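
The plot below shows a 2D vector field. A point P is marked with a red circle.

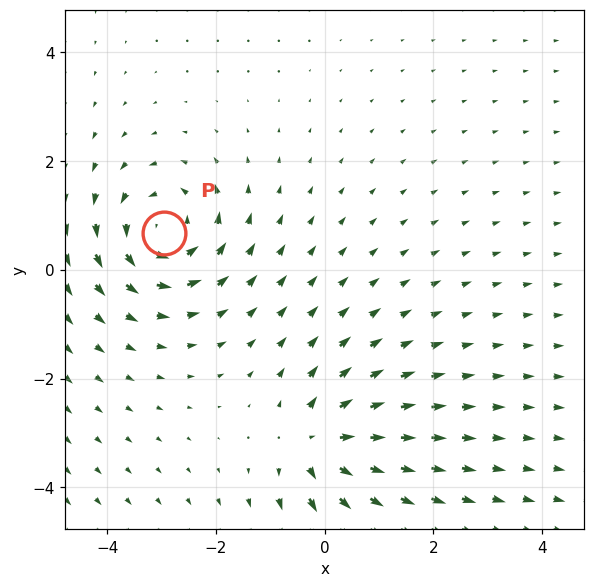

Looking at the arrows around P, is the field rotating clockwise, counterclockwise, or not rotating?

counterclockwise

Near P at (-3.0, 0.7) the arrows circulate counterclockwise. The curl (z-component) there is about +4; positive curl means counterclockwise rotation.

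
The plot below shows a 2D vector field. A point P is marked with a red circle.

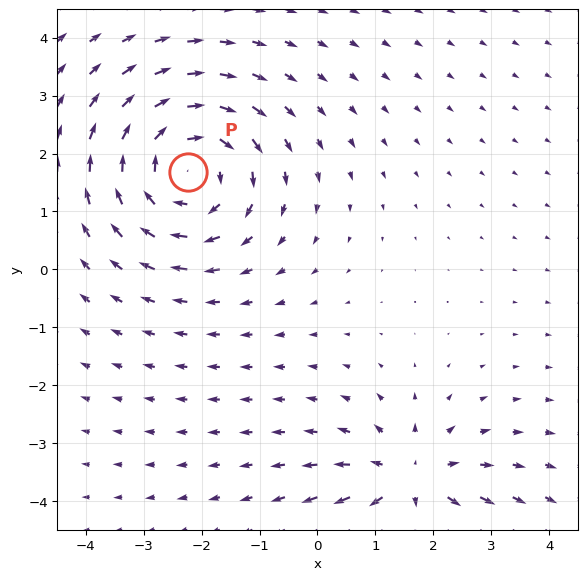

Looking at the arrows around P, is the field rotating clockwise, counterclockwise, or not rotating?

Near P at (-2.2, 1.7) the arrows circulate clockwise. The curl (z-component) there is about -4; negative curl means clockwise rotation.

clockwise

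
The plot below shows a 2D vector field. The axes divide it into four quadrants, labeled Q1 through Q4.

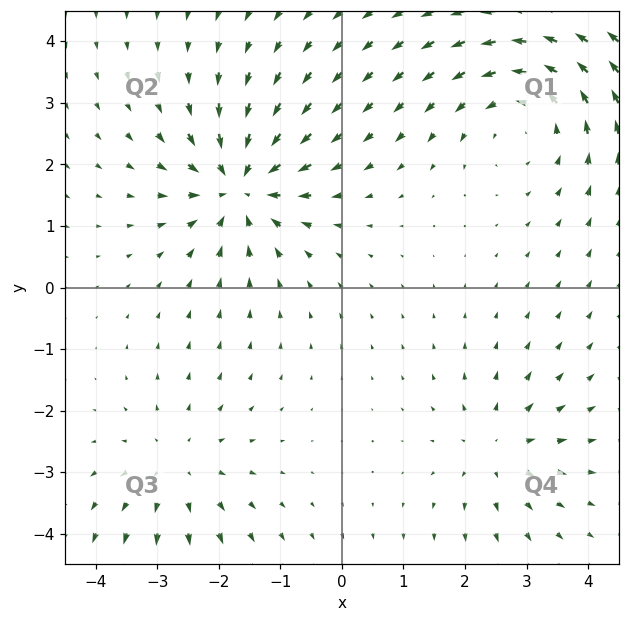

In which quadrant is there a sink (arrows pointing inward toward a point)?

Q2

The sink sits at approximately (-1.7, 1.6), which lies in quadrant Q2. The divergence there is about -6, negative as expected for a sink.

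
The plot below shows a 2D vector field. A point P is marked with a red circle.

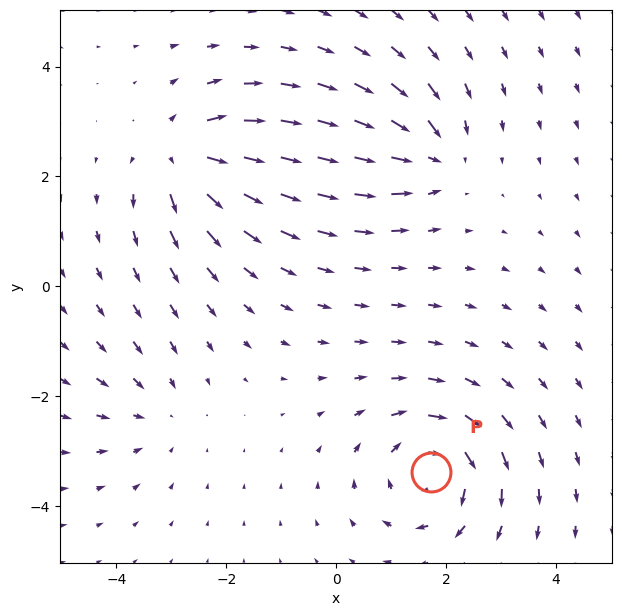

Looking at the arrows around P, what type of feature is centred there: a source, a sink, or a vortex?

vortex

At P (1.7, -3.4) the arrows circulate clockwise. Divergence ≈0, curl about -5 — near-zero divergence with nonzero curl is a vortex.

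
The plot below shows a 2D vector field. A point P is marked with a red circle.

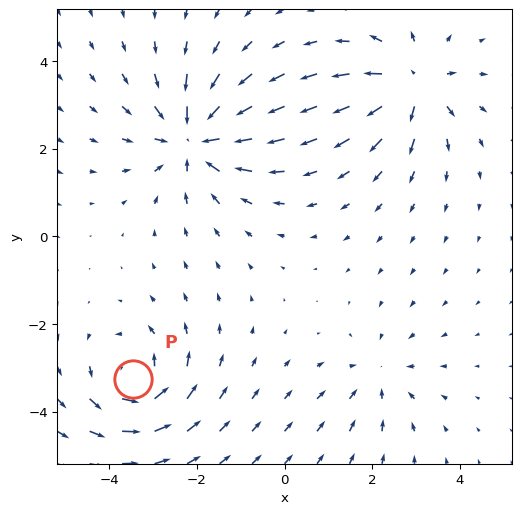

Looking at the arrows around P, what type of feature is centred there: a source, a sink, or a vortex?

vortex

At P (-3.5, -3.2) the arrows circulate counterclockwise. Divergence ≈0, curl about +4 — near-zero divergence with nonzero curl is a vortex.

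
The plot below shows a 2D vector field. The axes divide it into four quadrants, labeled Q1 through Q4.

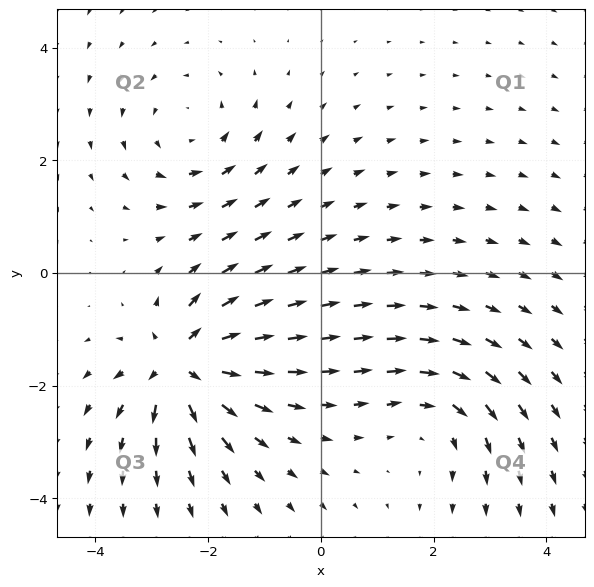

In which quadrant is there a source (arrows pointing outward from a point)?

The source sits at approximately (-2.5, -1.6), which lies in quadrant Q3. The divergence there is about +7, positive as expected for a source.

Q3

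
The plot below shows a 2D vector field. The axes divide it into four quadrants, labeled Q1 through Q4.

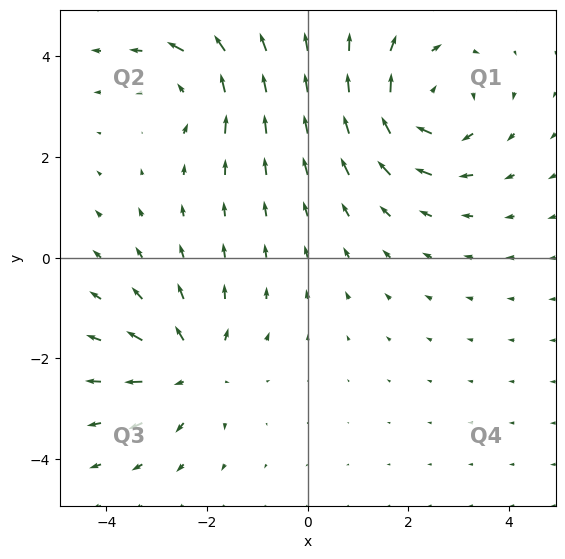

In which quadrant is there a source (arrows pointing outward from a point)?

Q3

The source sits at approximately (-2.3, -2.2), which lies in quadrant Q3. The divergence there is about +4, positive as expected for a source.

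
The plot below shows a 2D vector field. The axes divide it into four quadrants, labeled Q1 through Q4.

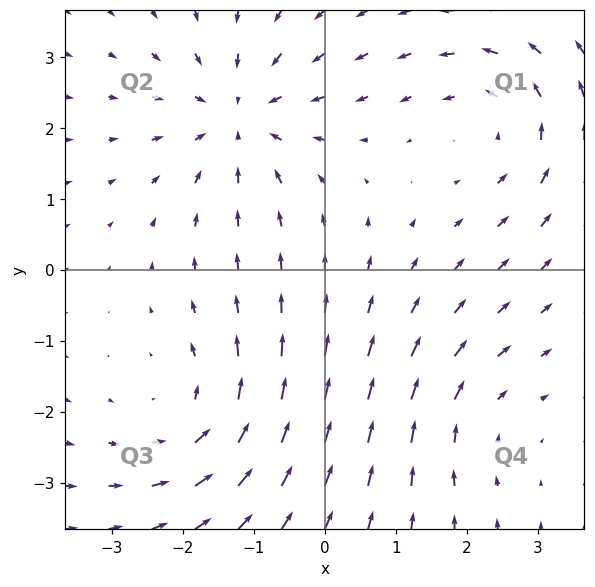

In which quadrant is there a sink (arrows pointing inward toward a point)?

The sink sits at approximately (-1.2, 2.2), which lies in quadrant Q2. The divergence there is about -5, negative as expected for a sink.

Q2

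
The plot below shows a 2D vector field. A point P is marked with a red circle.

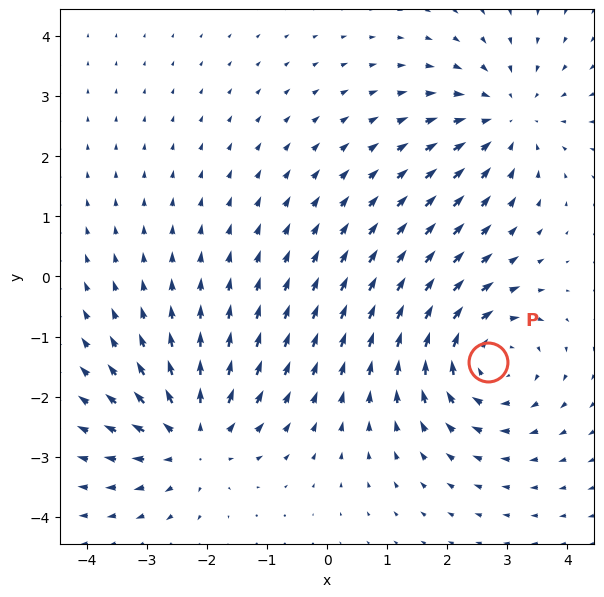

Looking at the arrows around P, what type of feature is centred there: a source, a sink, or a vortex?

At P (2.7, -1.4) the arrows circulate clockwise. Divergence ≈0, curl about -3 — near-zero divergence with nonzero curl is a vortex.

vortex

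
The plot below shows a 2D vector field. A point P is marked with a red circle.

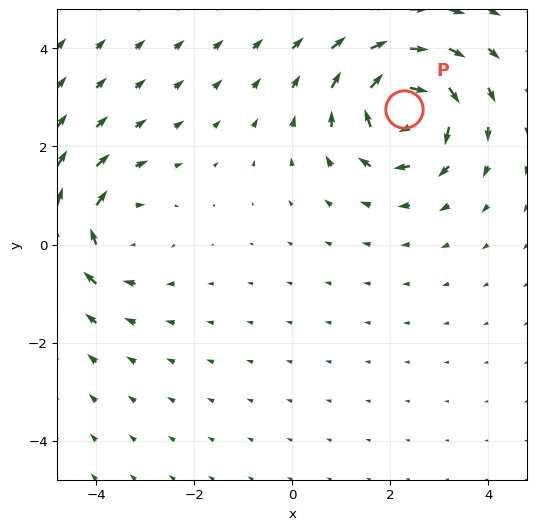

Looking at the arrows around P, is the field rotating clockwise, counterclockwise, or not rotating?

Near P at (2.3, 2.8) the arrows circulate clockwise. The curl (z-component) there is about -6; negative curl means clockwise rotation.

clockwise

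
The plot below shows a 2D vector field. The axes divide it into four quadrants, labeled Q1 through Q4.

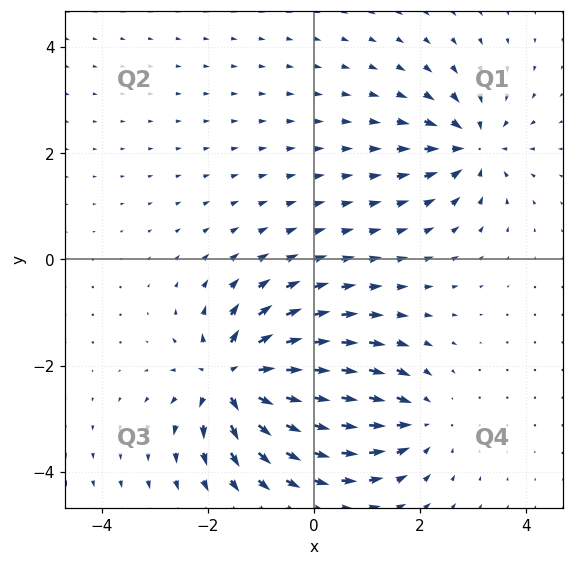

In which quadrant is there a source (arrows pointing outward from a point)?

The source sits at approximately (-1.5, -2.2), which lies in quadrant Q3. The divergence there is about +7, positive as expected for a source.

Q3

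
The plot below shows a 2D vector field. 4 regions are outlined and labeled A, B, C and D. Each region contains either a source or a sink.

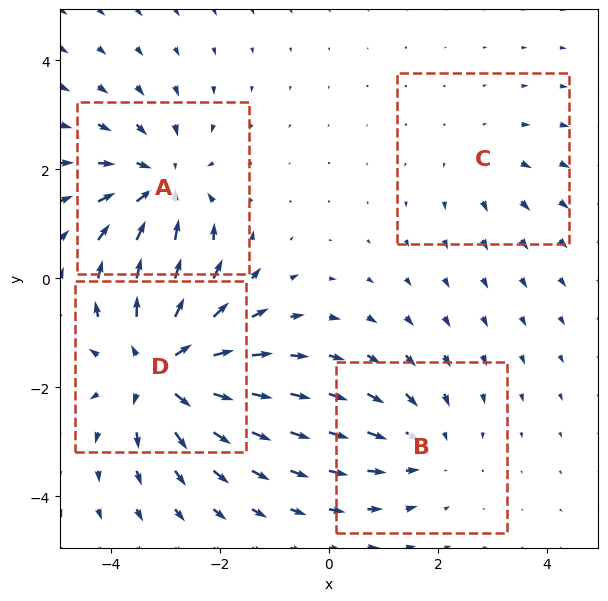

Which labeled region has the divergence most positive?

D

Divergence at each region's feature centre — A: about -5, B: about -3, C: about +2, D: about +6. Region D is most positive.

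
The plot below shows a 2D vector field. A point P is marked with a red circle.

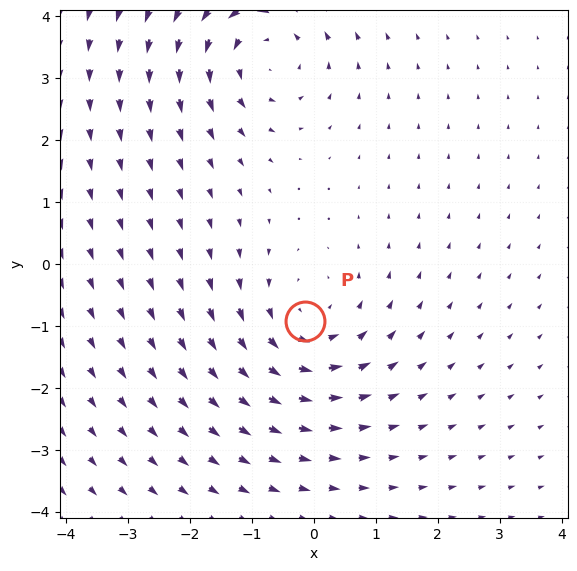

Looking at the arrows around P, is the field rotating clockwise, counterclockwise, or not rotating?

counterclockwise

Near P at (-0.1, -0.9) the arrows circulate counterclockwise. The curl (z-component) there is about +3; positive curl means counterclockwise rotation.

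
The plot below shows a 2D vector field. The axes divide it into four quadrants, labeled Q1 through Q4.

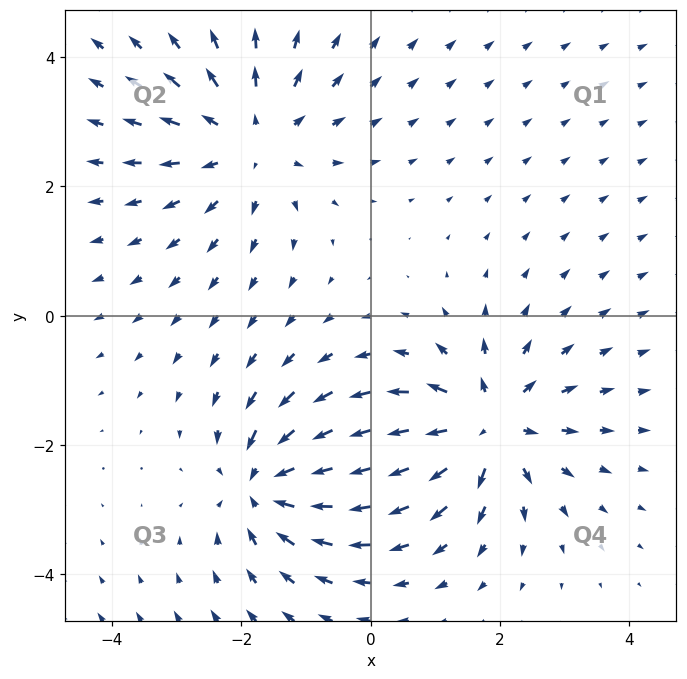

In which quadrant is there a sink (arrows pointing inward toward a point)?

The sink sits at approximately (-1.6, -2.6), which lies in quadrant Q3. The divergence there is about -6, negative as expected for a sink.

Q3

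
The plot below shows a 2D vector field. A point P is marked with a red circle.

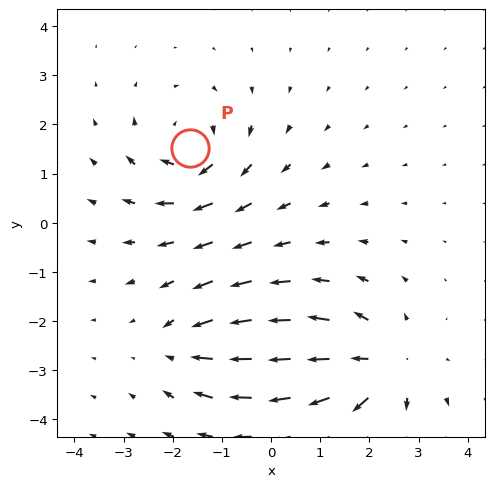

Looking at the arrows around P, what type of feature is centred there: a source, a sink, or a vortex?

vortex

At P (-1.6, 1.5) the arrows circulate clockwise. Divergence ≈0, curl about -5 — near-zero divergence with nonzero curl is a vortex.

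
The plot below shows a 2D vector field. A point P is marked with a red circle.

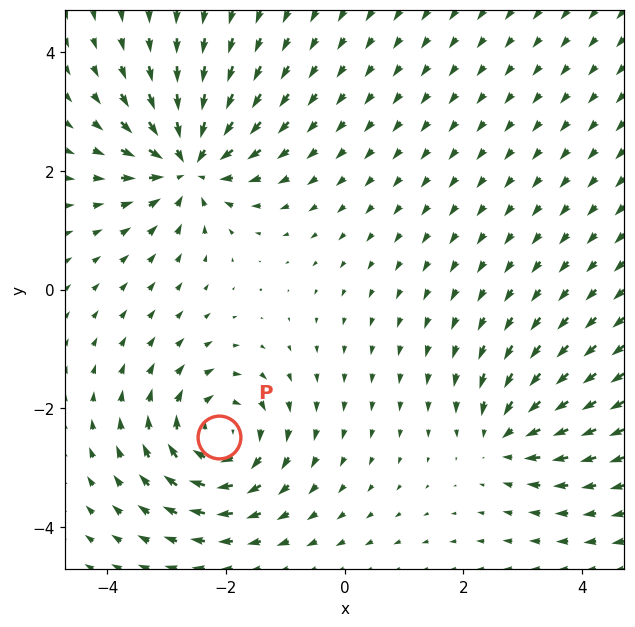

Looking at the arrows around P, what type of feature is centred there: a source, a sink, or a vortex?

vortex

At P (-2.1, -2.5) the arrows circulate clockwise. Divergence ≈0, curl about -5 — near-zero divergence with nonzero curl is a vortex.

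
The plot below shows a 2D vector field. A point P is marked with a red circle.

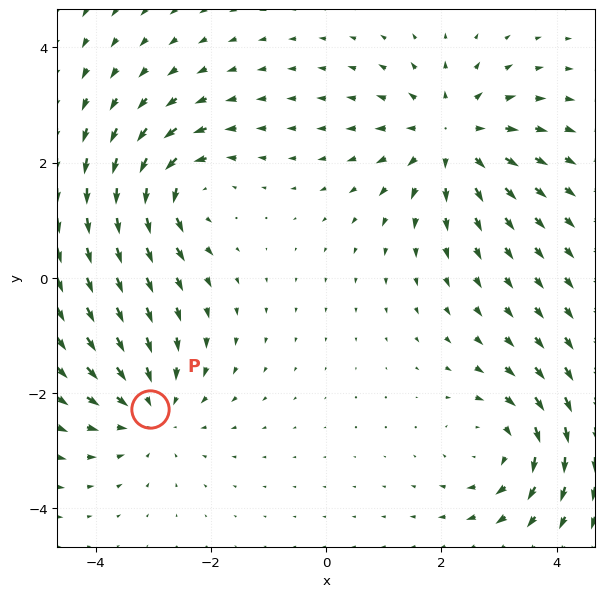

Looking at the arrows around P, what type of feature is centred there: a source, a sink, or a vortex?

sink

At P (-3.1, -2.3) the arrows converge inward. Divergence about -4, curl ≈0 — negative divergence with near-zero curl is a sink.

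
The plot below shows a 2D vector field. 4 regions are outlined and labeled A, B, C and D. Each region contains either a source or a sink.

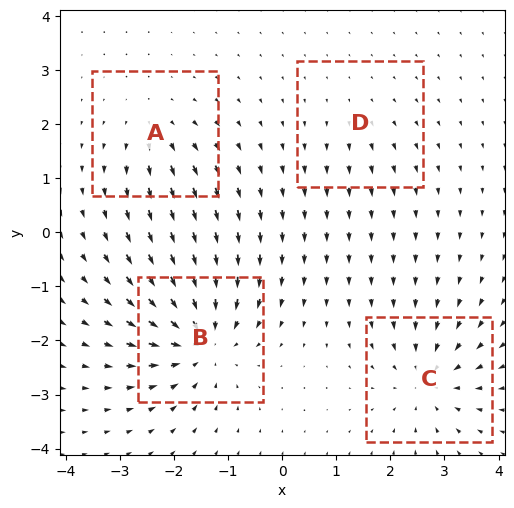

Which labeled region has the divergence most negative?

B

Divergence at each region's feature centre — A: about +4, B: about -7, C: about -5, D: about +2. Region B is most negative.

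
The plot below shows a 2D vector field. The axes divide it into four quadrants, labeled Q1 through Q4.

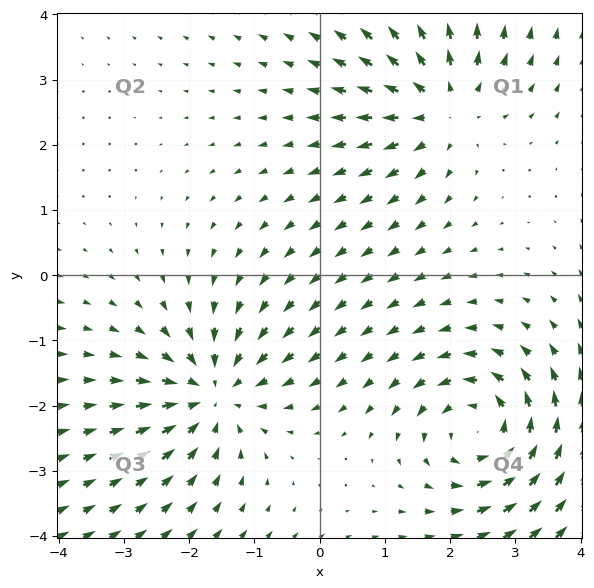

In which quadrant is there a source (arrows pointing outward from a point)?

The source sits at approximately (1.9, 2.6), which lies in quadrant Q1. The divergence there is about +4, positive as expected for a source.

Q1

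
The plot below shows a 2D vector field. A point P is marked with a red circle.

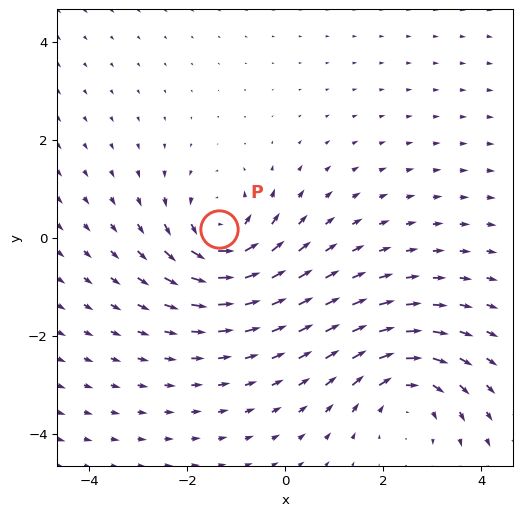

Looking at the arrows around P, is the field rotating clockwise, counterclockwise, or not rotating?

Near P at (-1.4, 0.2) the arrows circulate counterclockwise. The curl (z-component) there is about +4; positive curl means counterclockwise rotation.

counterclockwise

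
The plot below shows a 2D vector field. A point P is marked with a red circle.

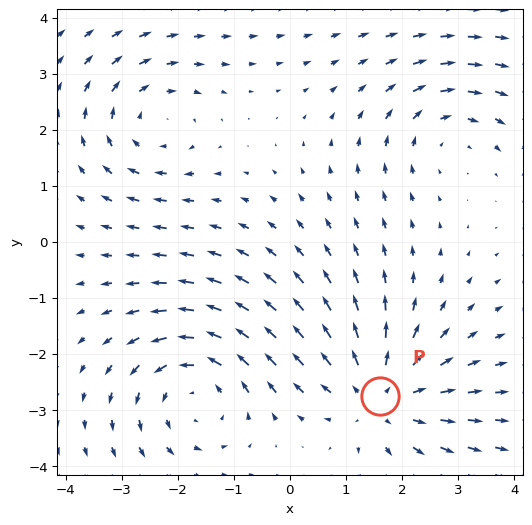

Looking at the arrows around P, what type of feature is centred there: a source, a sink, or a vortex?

At P (1.6, -2.7) the arrows spread outward. Divergence about +4, curl ≈0 — positive divergence with near-zero curl is a source.

source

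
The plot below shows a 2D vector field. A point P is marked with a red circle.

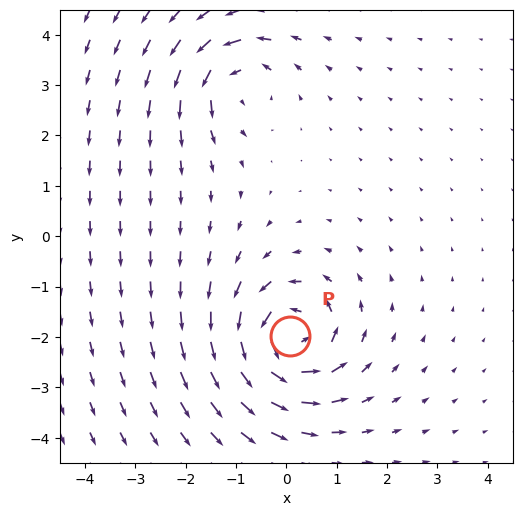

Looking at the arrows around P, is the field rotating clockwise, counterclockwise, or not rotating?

counterclockwise

Near P at (0.1, -2.0) the arrows circulate counterclockwise. The curl (z-component) there is about +6; positive curl means counterclockwise rotation.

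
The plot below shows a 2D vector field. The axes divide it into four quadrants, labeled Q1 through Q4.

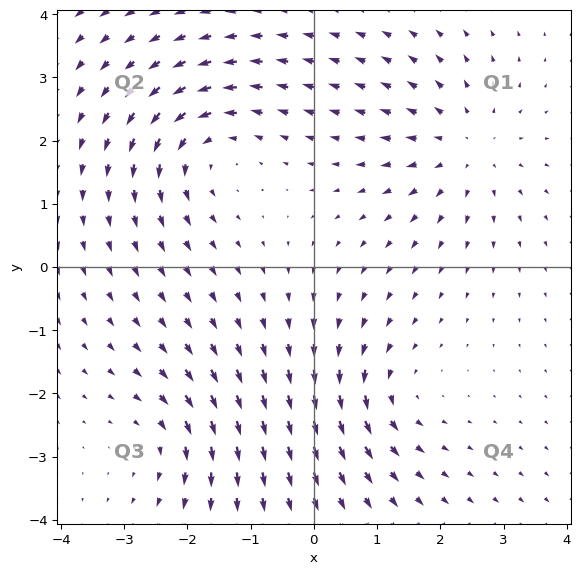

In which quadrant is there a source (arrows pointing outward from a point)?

Q1

The source sits at approximately (2.4, 1.9), which lies in quadrant Q1. The divergence there is about +4, positive as expected for a source.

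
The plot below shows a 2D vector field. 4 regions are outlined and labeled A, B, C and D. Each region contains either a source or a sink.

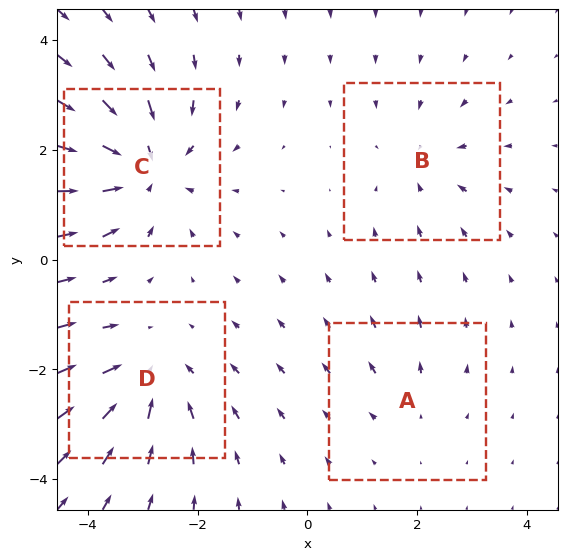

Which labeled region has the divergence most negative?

C

Divergence at each region's feature centre — A: about +2, B: about -3, C: about -6, D: about -5. Region C is most negative.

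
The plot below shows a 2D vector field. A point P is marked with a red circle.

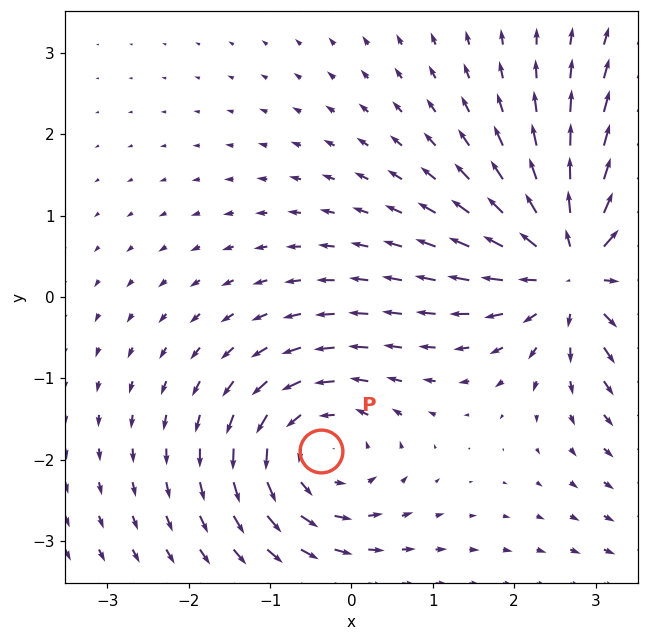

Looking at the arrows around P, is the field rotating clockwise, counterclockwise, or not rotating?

Near P at (-0.4, -1.9) the arrows circulate counterclockwise. The curl (z-component) there is about +4; positive curl means counterclockwise rotation.

counterclockwise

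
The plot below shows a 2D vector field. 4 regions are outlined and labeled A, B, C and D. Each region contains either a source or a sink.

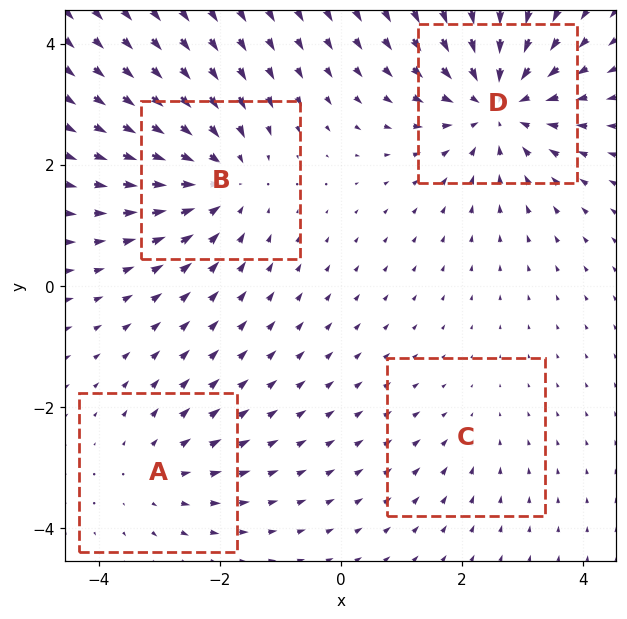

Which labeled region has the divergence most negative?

D

Divergence at each region's feature centre — A: about +3, B: about -5, C: about -2, D: about -6. Region D is most negative.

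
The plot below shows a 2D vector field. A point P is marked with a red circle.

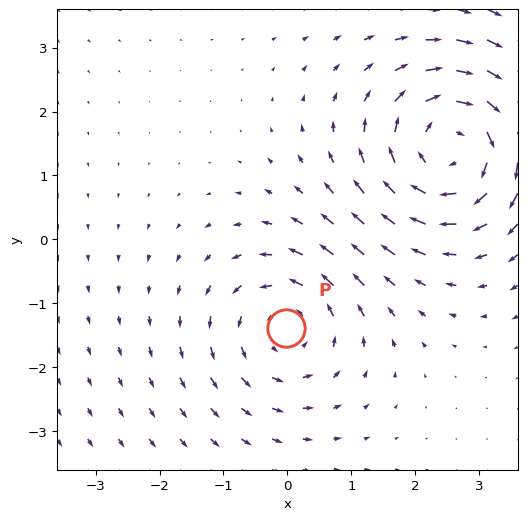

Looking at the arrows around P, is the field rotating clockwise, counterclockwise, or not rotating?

Near P at (-0.0, -1.4) the arrows circulate counterclockwise. The curl (z-component) there is about +3; positive curl means counterclockwise rotation.

counterclockwise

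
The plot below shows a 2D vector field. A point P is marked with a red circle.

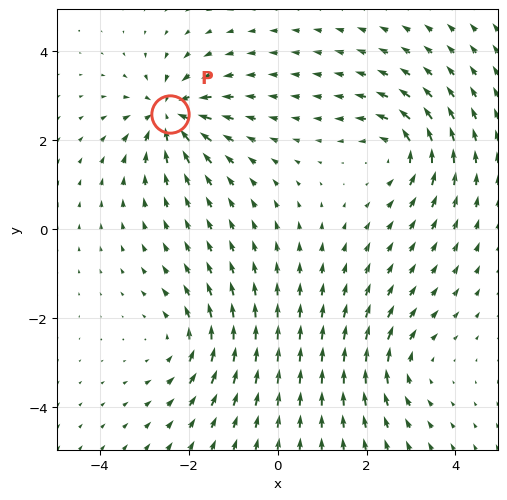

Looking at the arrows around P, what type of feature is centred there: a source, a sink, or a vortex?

sink

At P (-2.4, 2.6) the arrows converge inward. Divergence about -6, curl ≈0 — negative divergence with near-zero curl is a sink.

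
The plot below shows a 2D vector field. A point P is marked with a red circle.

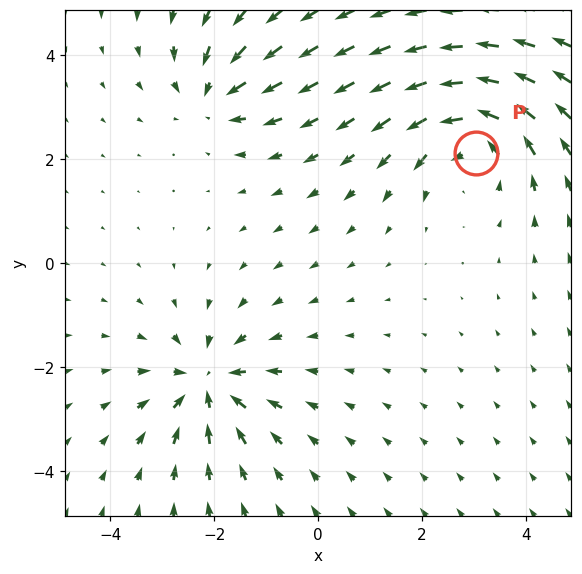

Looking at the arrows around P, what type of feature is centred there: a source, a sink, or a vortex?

vortex

At P (3.0, 2.1) the arrows circulate counterclockwise. Divergence ≈0, curl about +4 — near-zero divergence with nonzero curl is a vortex.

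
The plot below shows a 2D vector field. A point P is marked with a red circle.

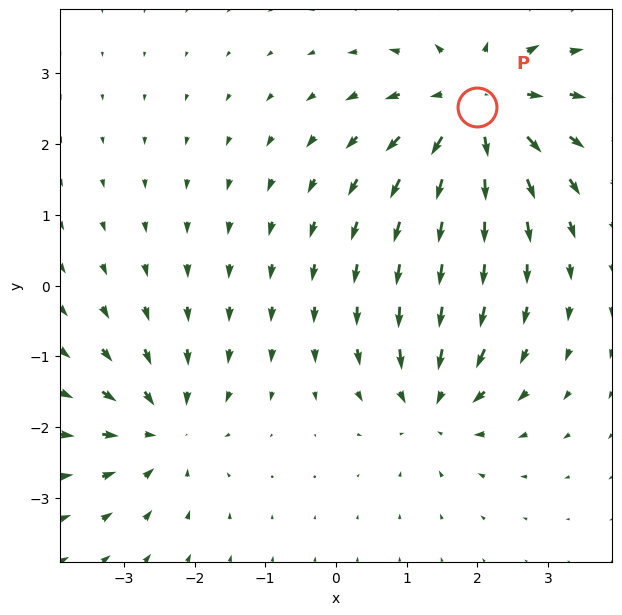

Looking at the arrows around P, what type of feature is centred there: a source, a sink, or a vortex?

At P (2.0, 2.5) the arrows spread outward. Divergence about +4, curl ≈0 — positive divergence with near-zero curl is a source.

source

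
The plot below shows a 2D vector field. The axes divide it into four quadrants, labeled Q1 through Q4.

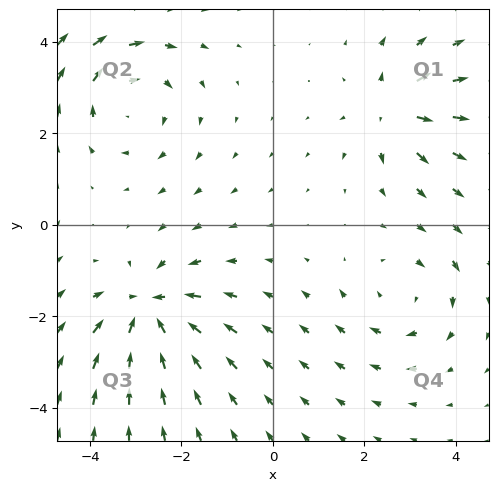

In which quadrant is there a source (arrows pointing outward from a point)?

The source sits at approximately (2.6, 2.5), which lies in quadrant Q1. The divergence there is about +4, positive as expected for a source.

Q1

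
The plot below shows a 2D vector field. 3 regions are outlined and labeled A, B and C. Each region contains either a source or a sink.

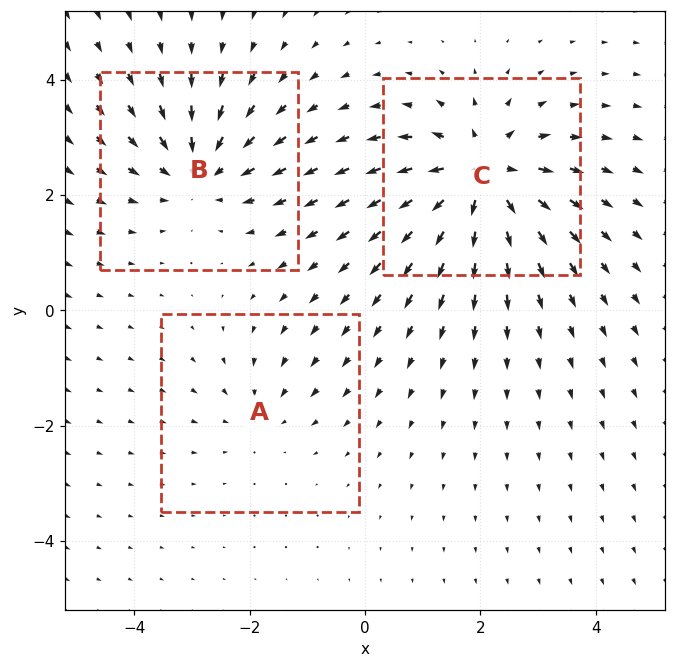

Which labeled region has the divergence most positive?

C

Divergence at each region's feature centre — A: about -2, B: about -4, C: about +5. Region C is most positive.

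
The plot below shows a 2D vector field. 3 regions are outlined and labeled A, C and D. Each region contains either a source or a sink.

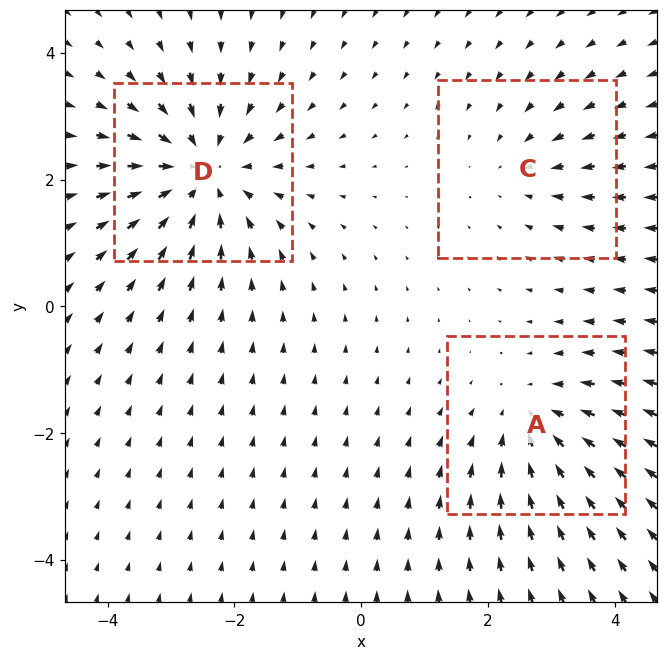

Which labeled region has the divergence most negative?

Divergence at each region's feature centre — A: about -3, C: about -2, D: about -4. Region D is most negative.

D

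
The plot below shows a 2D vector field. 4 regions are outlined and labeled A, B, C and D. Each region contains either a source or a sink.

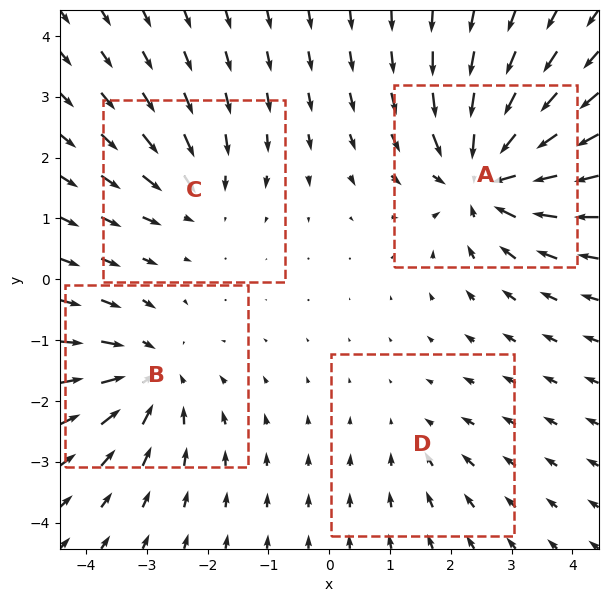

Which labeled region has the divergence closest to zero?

Divergence at each region's feature centre — A: about -7, B: about -5, C: about -3, D: about -2. Region D is closest to zero.

D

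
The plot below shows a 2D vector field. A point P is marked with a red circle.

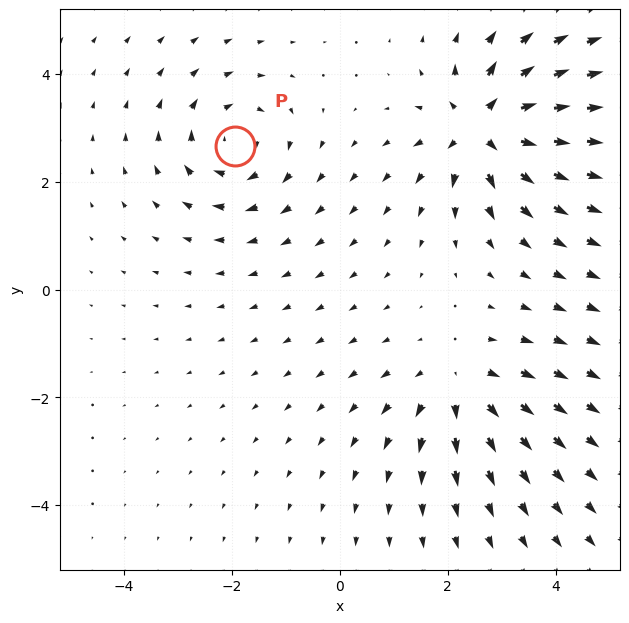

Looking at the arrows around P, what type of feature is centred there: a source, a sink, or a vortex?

At P (-1.9, 2.7) the arrows circulate clockwise. Divergence ≈0, curl about -4 — near-zero divergence with nonzero curl is a vortex.

vortex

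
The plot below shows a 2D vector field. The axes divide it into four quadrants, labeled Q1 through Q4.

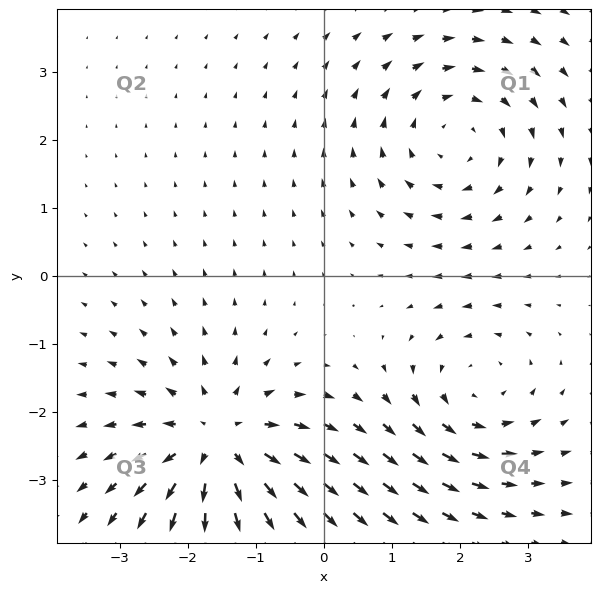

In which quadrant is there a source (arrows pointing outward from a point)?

The source sits at approximately (-1.5, -2.5), which lies in quadrant Q3. The divergence there is about +4, positive as expected for a source.

Q3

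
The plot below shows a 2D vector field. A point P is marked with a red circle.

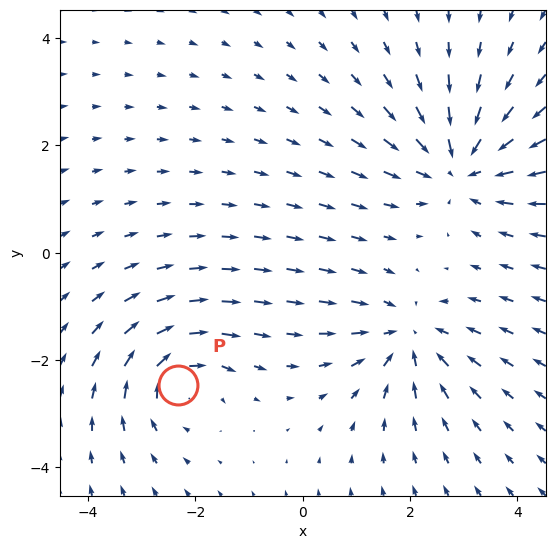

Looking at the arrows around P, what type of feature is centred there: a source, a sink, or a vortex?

vortex

At P (-2.3, -2.5) the arrows circulate clockwise. Divergence ≈0, curl about -4 — near-zero divergence with nonzero curl is a vortex.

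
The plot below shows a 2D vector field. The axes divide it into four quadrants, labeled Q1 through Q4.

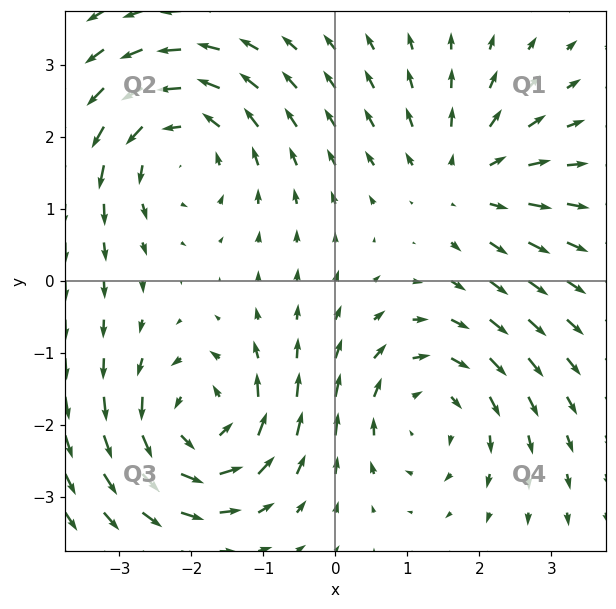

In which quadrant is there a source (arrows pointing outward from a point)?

The source sits at approximately (1.8, 1.4), which lies in quadrant Q1. The divergence there is about +3, positive as expected for a source.

Q1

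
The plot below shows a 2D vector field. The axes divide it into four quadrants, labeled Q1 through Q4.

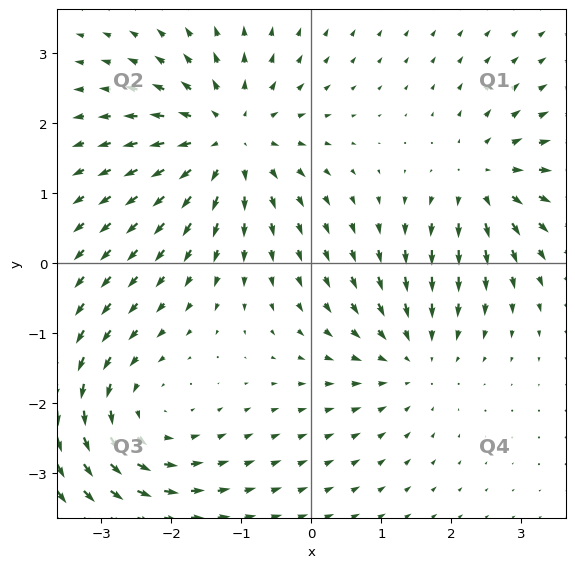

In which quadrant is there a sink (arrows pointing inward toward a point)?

Q4

The sink sits at approximately (1.5, -1.3), which lies in quadrant Q4. The divergence there is about -3, negative as expected for a sink.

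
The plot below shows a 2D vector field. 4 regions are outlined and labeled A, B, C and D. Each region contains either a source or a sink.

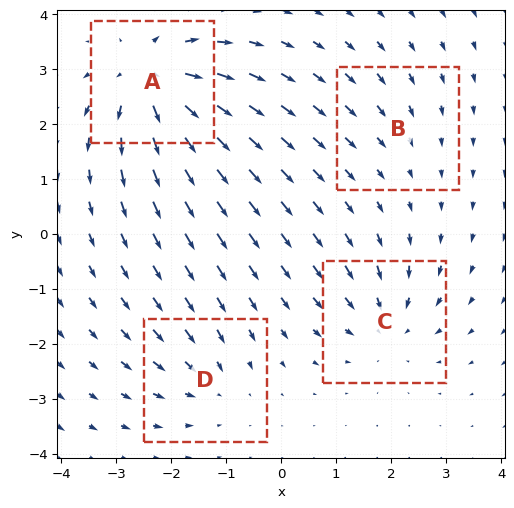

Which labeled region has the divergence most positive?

A

Divergence at each region's feature centre — A: about +8, B: about -2, C: about -5, D: about -4. Region A is most positive.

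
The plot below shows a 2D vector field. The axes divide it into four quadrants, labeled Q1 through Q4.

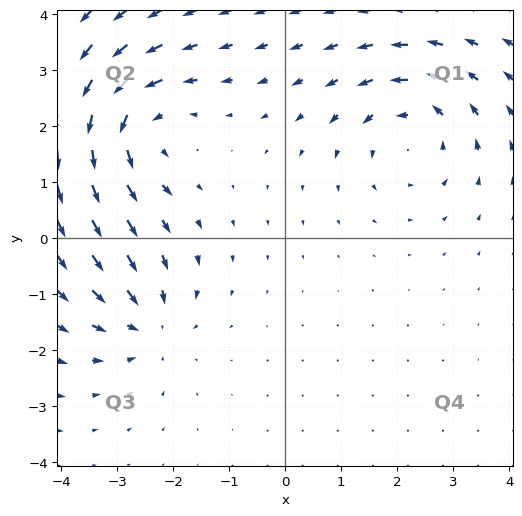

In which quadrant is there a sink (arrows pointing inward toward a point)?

The sink sits at approximately (-2.5, -1.5), which lies in quadrant Q3. The divergence there is about -4, negative as expected for a sink.

Q3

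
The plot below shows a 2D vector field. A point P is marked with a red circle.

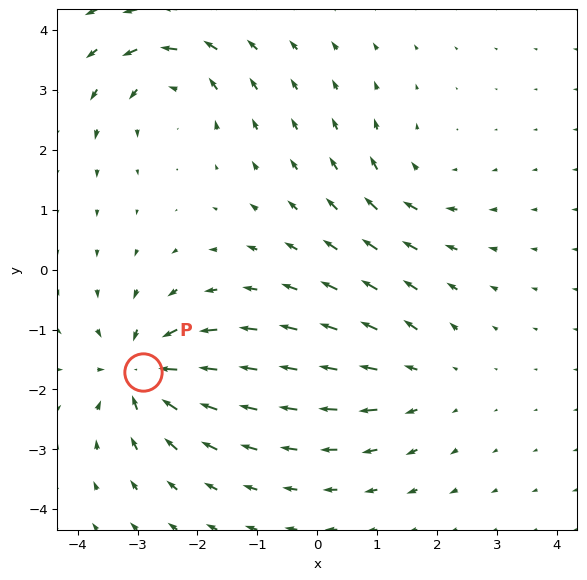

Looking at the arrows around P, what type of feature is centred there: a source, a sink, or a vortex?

At P (-2.9, -1.7) the arrows converge inward. Divergence about -6, curl ≈0 — negative divergence with near-zero curl is a sink.

sink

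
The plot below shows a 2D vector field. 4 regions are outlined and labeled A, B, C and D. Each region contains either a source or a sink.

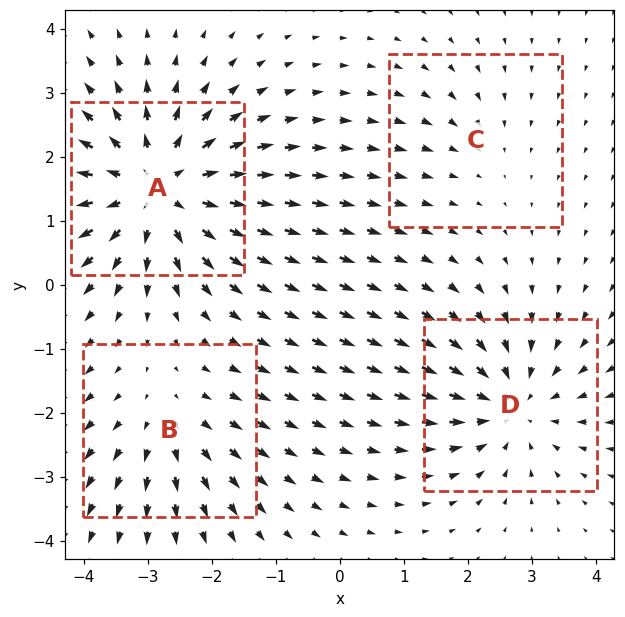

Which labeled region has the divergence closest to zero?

Divergence at each region's feature centre — A: about +6, B: about +3, C: about -2, D: about -4. Region C is closest to zero.

C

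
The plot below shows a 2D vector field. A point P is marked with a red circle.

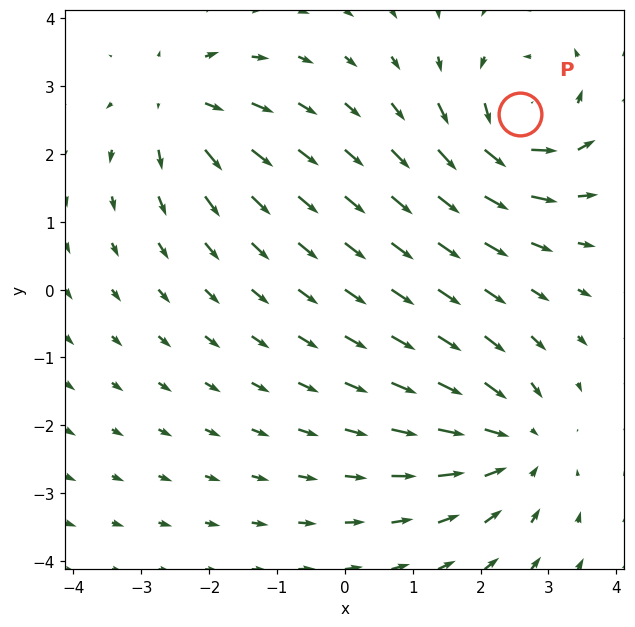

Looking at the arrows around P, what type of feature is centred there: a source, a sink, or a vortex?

At P (2.6, 2.6) the arrows circulate counterclockwise. Divergence ≈0, curl about +6 — near-zero divergence with nonzero curl is a vortex.

vortex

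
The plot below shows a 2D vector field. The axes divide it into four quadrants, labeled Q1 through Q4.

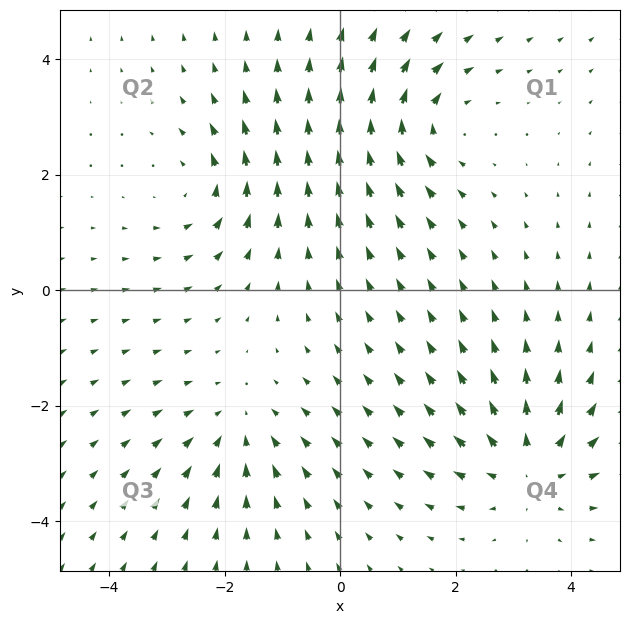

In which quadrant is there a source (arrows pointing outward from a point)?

Q4

The source sits at approximately (3.3, -3.1), which lies in quadrant Q4. The divergence there is about +4, positive as expected for a source.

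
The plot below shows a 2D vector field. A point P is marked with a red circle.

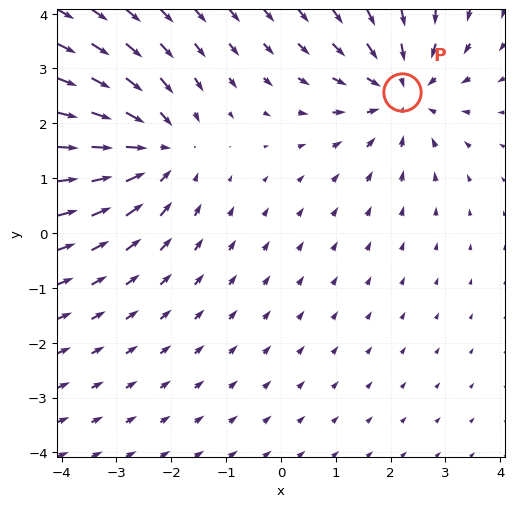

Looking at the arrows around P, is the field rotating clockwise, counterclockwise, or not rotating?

Near P at (2.2, 2.6) the arrows show no circulation. The curl there is ≈0.

not rotating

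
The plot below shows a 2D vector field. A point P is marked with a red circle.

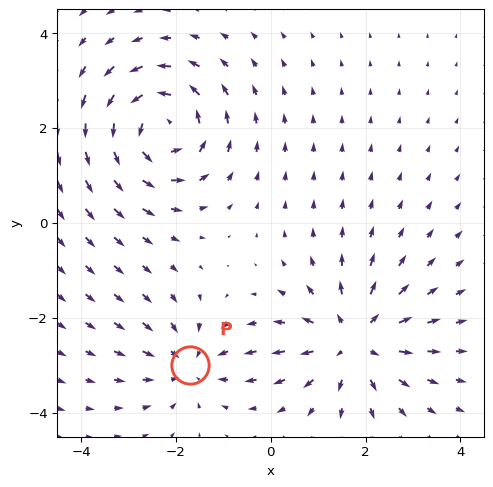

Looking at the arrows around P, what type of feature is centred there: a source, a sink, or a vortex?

sink

At P (-1.7, -3.0) the arrows converge inward. Divergence about -3, curl ≈0 — negative divergence with near-zero curl is a sink.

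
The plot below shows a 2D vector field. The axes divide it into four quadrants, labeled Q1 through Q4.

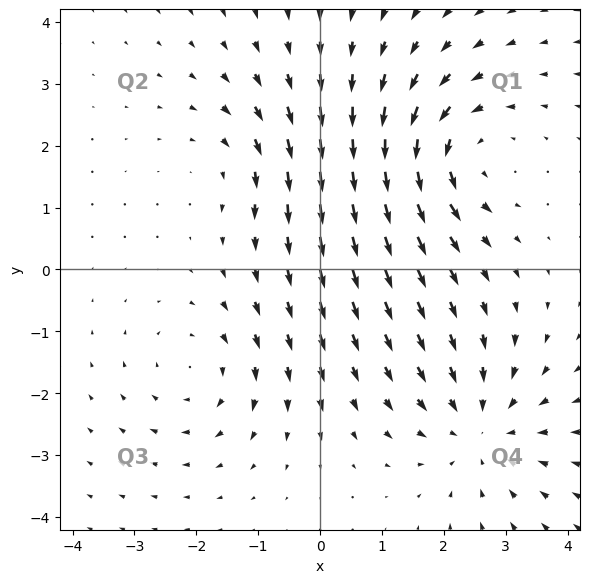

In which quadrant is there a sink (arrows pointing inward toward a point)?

The sink sits at approximately (2.6, -2.6), which lies in quadrant Q4. The divergence there is about -4, negative as expected for a sink.

Q4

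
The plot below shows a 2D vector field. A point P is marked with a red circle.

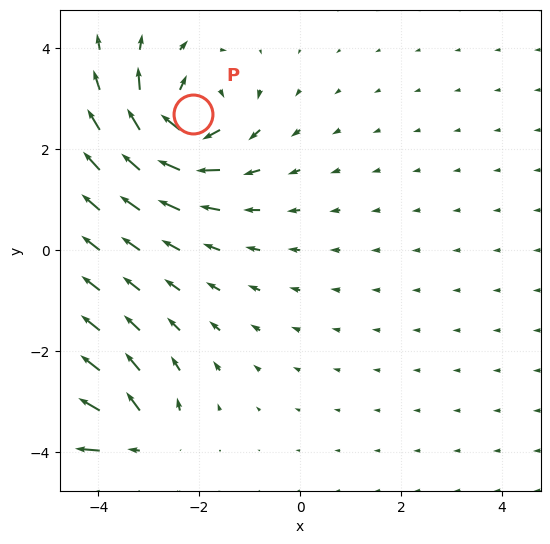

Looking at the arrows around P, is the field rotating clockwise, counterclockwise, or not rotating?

clockwise

Near P at (-2.1, 2.7) the arrows circulate clockwise. The curl (z-component) there is about -6; negative curl means clockwise rotation.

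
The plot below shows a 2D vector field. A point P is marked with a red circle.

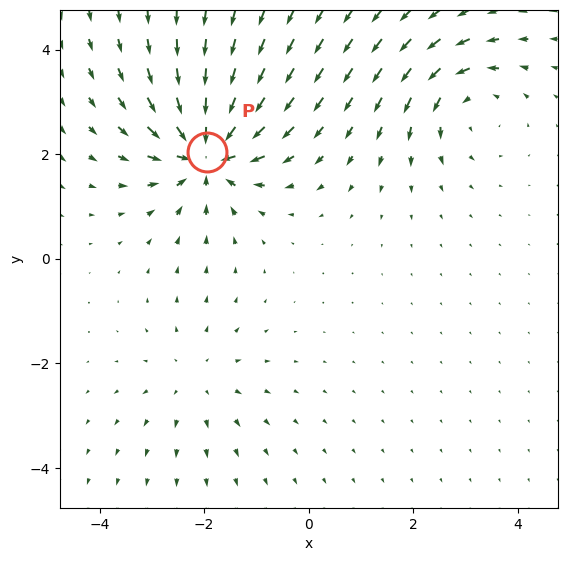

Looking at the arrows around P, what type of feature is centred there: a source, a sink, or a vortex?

At P (-2.0, 2.0) the arrows converge inward. Divergence about -7, curl ≈0 — negative divergence with near-zero curl is a sink.

sink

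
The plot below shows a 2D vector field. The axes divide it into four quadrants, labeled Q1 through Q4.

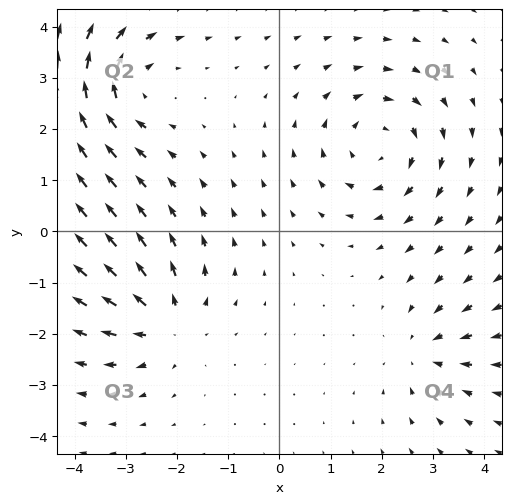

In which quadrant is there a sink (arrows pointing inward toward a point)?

Q4

The sink sits at approximately (2.8, -2.4), which lies in quadrant Q4. The divergence there is about -3, negative as expected for a sink.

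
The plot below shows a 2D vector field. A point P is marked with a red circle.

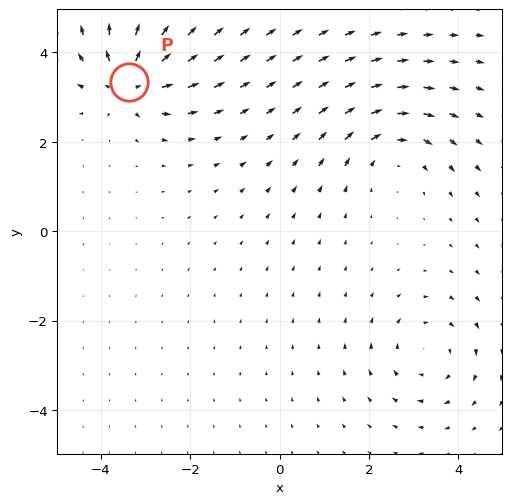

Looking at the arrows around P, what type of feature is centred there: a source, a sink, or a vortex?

source

At P (-3.4, 3.3) the arrows spread outward. Divergence about +6, curl ≈0 — positive divergence with near-zero curl is a source.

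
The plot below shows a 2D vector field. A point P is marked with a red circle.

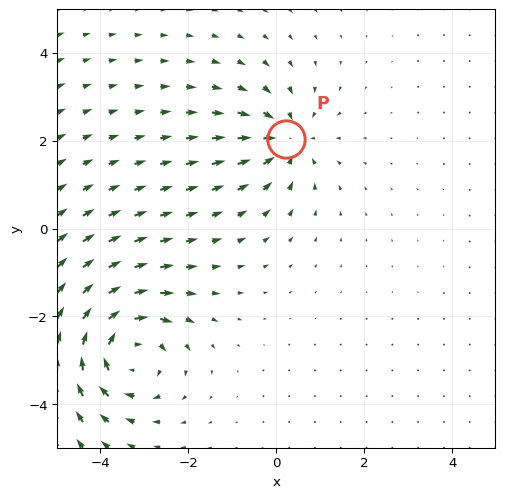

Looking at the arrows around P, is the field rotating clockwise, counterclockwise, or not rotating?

not rotating

Near P at (0.2, 2.0) the arrows show no circulation. The curl there is ≈0.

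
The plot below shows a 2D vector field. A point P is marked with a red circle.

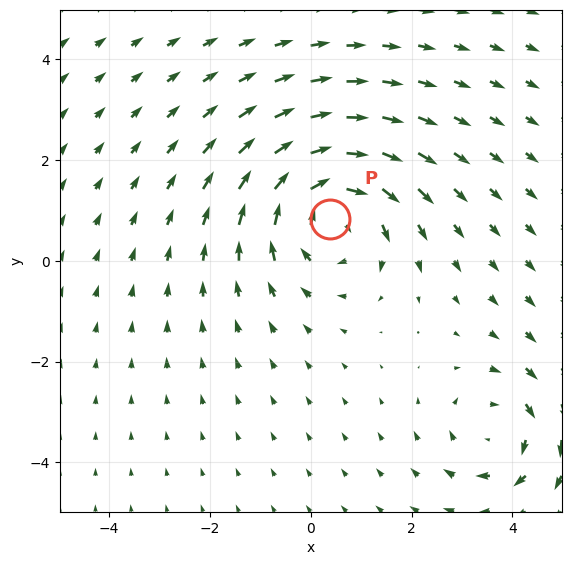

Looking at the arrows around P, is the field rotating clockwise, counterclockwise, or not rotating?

Near P at (0.4, 0.8) the arrows circulate clockwise. The curl (z-component) there is about -4; negative curl means clockwise rotation.

clockwise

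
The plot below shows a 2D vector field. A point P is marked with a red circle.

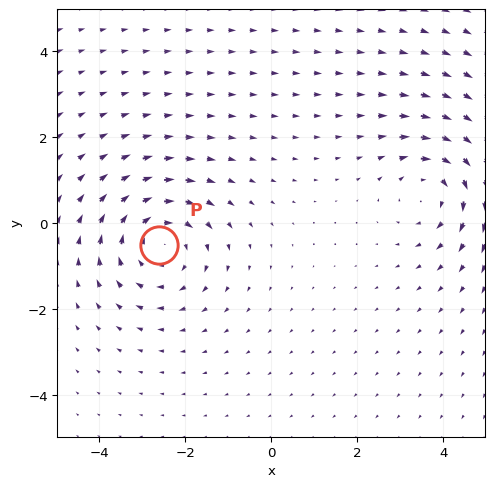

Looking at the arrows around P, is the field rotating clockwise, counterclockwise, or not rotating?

clockwise

Near P at (-2.6, -0.5) the arrows circulate clockwise. The curl (z-component) there is about -4; negative curl means clockwise rotation.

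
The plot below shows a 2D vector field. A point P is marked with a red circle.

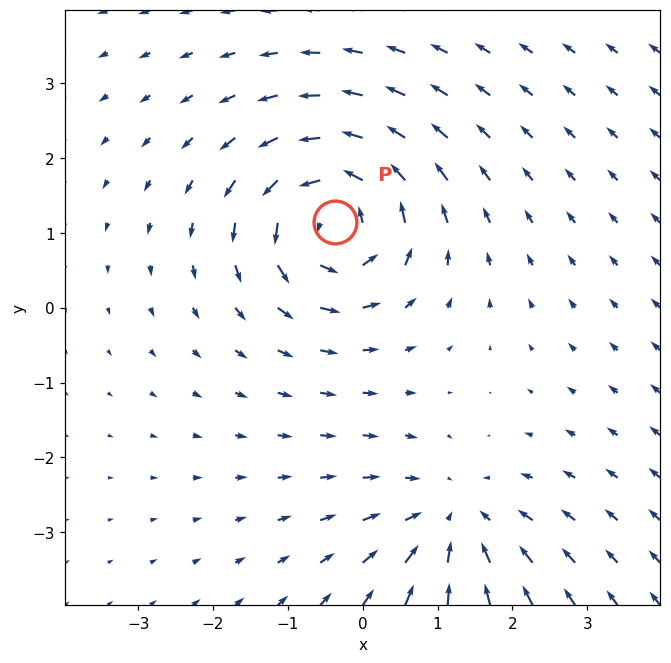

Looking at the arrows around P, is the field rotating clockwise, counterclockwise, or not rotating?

counterclockwise

Near P at (-0.4, 1.1) the arrows circulate counterclockwise. The curl (z-component) there is about +7; positive curl means counterclockwise rotation.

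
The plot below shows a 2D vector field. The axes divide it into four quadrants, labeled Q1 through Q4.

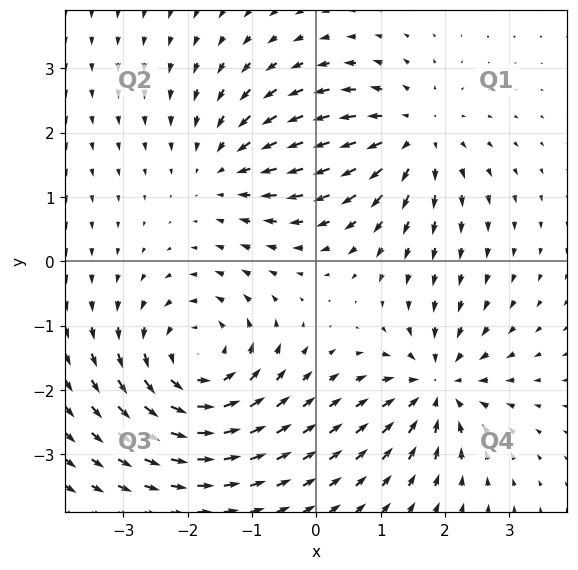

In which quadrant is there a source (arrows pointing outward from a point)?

Q1

The source sits at approximately (1.5, 2.0), which lies in quadrant Q1. The divergence there is about +4, positive as expected for a source.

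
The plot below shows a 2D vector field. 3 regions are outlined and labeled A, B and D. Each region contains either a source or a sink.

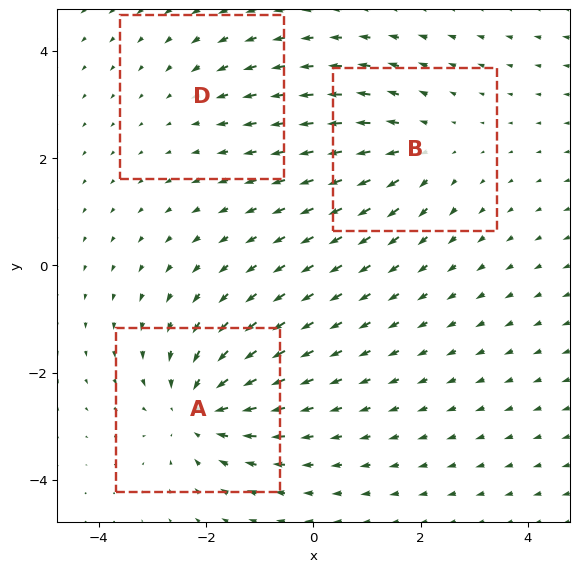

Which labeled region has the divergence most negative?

Divergence at each region's feature centre — A: about -4, B: about +3, D: about -2. Region A is most negative.

A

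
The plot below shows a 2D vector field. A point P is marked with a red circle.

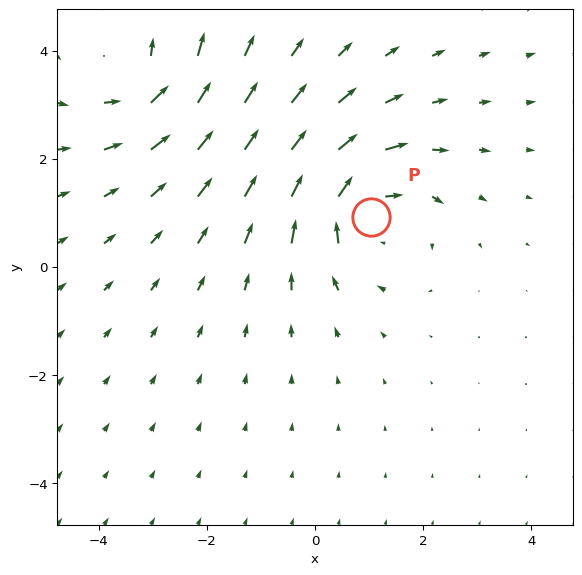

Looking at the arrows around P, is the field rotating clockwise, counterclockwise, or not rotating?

clockwise

Near P at (1.0, 0.9) the arrows circulate clockwise. The curl (z-component) there is about -4; negative curl means clockwise rotation.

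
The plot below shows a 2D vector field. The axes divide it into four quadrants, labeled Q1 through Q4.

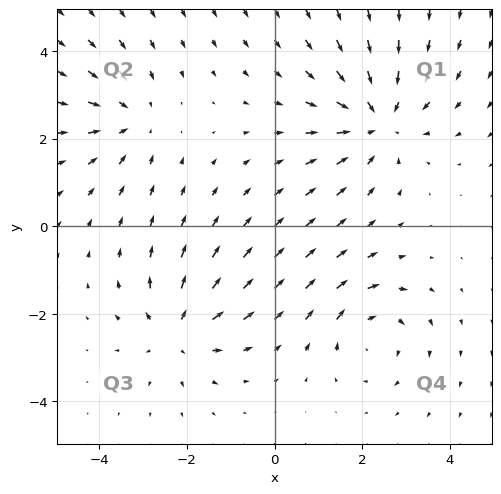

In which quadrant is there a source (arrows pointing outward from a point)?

The source sits at approximately (-2.2, -2.4), which lies in quadrant Q3. The divergence there is about +4, positive as expected for a source.

Q3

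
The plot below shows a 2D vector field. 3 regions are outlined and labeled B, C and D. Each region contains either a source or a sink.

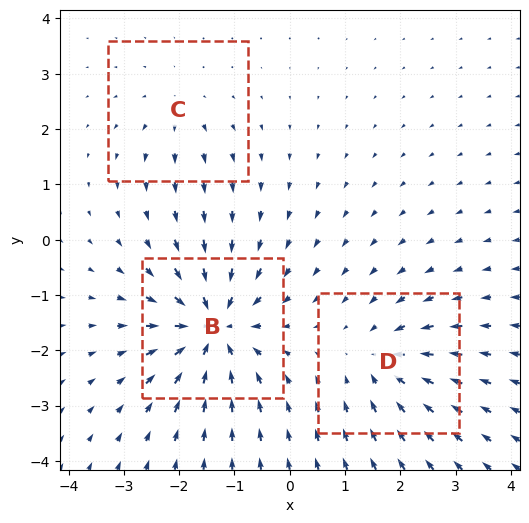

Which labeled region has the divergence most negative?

Divergence at each region's feature centre — B: about -6, C: about +2, D: about -4. Region B is most negative.

B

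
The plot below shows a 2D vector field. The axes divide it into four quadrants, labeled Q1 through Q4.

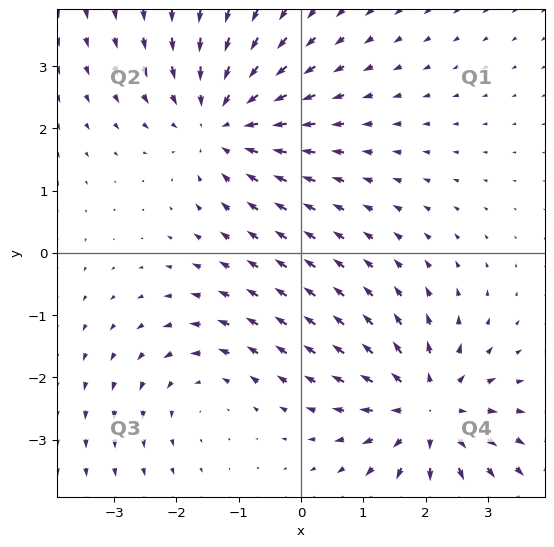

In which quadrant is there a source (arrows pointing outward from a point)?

Q4

The source sits at approximately (2.0, -2.5), which lies in quadrant Q4. The divergence there is about +5, positive as expected for a source.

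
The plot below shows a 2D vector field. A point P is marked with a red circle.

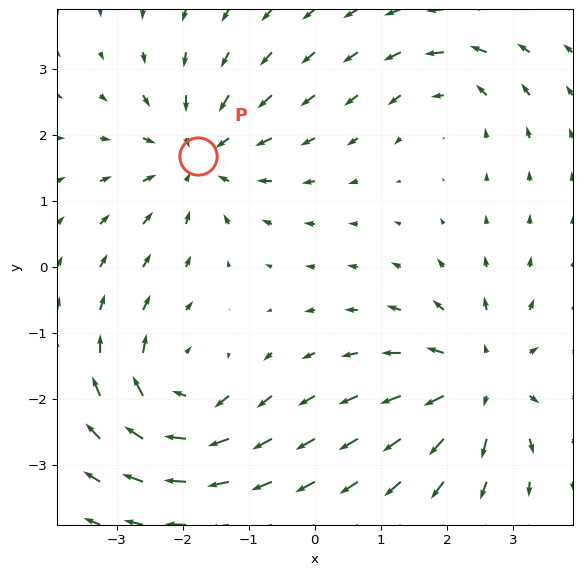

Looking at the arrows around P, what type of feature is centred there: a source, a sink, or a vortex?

At P (-1.8, 1.7) the arrows converge inward. Divergence about -5, curl ≈0 — negative divergence with near-zero curl is a sink.

sink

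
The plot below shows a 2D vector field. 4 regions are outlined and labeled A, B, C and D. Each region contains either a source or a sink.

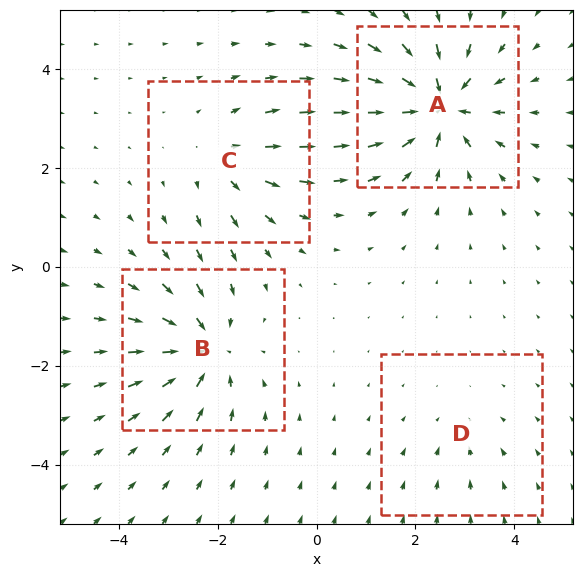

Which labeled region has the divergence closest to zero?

Divergence at each region's feature centre — A: about -7, B: about -6, C: about +4, D: about -2. Region D is closest to zero.

D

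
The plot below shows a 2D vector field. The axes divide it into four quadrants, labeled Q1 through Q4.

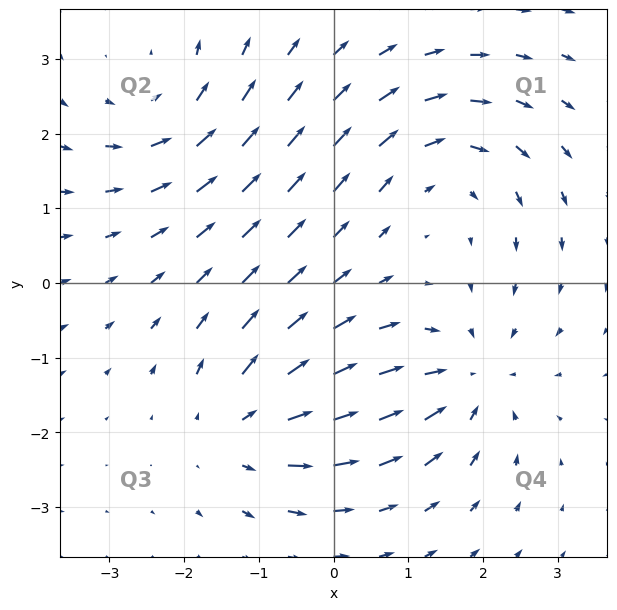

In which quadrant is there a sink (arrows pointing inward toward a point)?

Q4

The sink sits at approximately (1.8, -1.3), which lies in quadrant Q4. The divergence there is about -5, negative as expected for a sink.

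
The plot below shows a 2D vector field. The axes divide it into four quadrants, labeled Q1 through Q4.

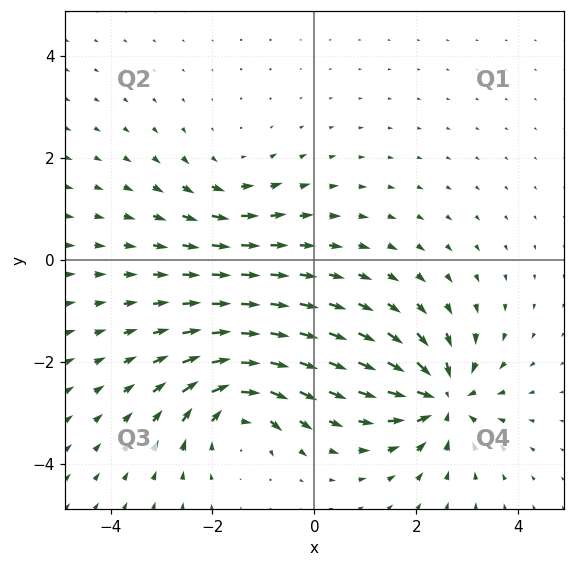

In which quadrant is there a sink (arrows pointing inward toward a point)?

Q4

The sink sits at approximately (2.5, -2.7), which lies in quadrant Q4. The divergence there is about -6, negative as expected for a sink.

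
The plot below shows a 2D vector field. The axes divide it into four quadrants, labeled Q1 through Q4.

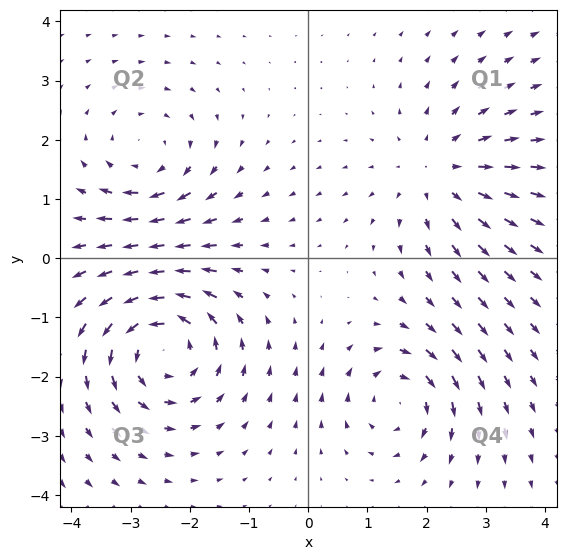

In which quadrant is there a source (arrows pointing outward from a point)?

Q1

The source sits at approximately (2.2, 1.4), which lies in quadrant Q1. The divergence there is about +3, positive as expected for a source.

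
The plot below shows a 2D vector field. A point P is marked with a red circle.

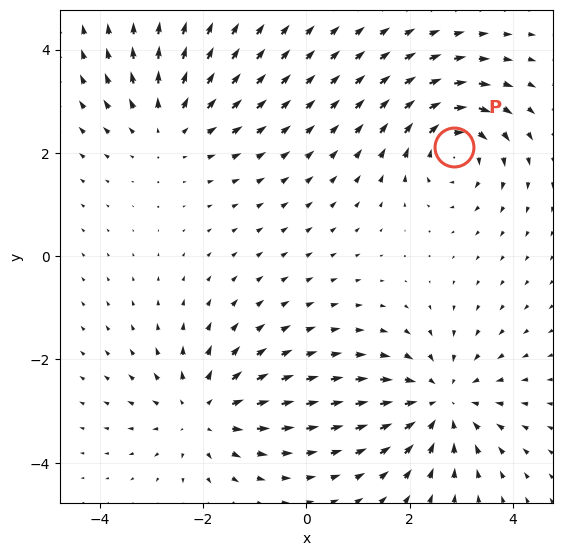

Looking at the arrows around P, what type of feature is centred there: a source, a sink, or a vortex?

At P (2.9, 2.1) the arrows circulate clockwise. Divergence ≈0, curl about -5 — near-zero divergence with nonzero curl is a vortex.

vortex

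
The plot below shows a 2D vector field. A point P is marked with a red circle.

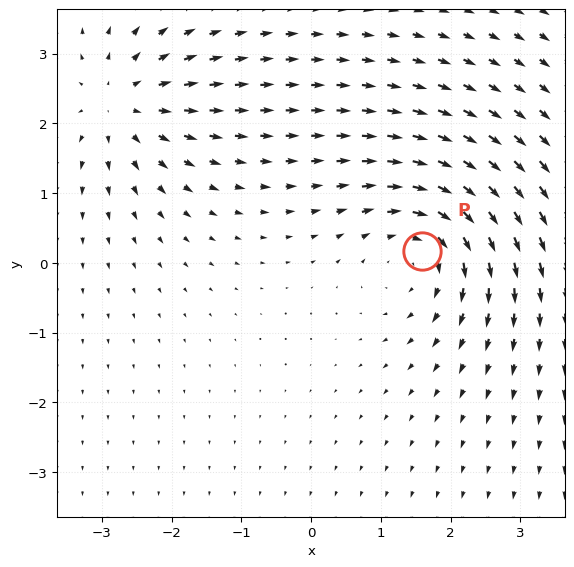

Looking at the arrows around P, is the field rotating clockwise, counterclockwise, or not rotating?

Near P at (1.6, 0.2) the arrows circulate clockwise. The curl (z-component) there is about -5; negative curl means clockwise rotation.

clockwise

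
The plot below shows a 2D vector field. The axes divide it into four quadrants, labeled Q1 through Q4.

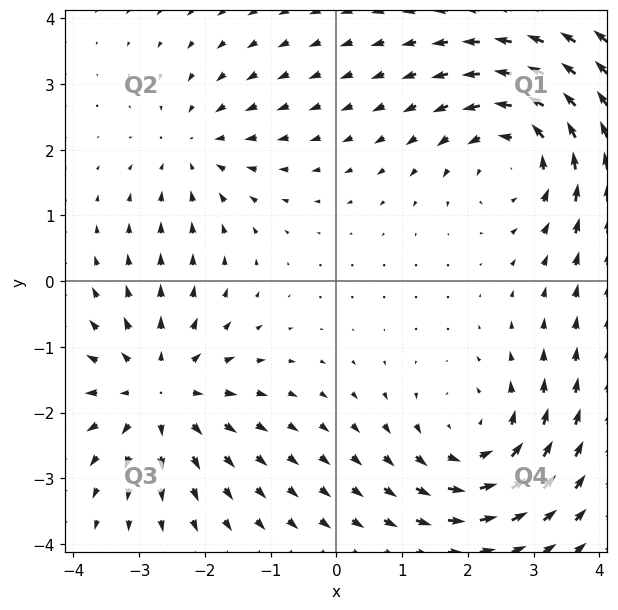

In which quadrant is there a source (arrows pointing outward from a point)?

Q3

The source sits at approximately (-2.7, -1.7), which lies in quadrant Q3. The divergence there is about +4, positive as expected for a source.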